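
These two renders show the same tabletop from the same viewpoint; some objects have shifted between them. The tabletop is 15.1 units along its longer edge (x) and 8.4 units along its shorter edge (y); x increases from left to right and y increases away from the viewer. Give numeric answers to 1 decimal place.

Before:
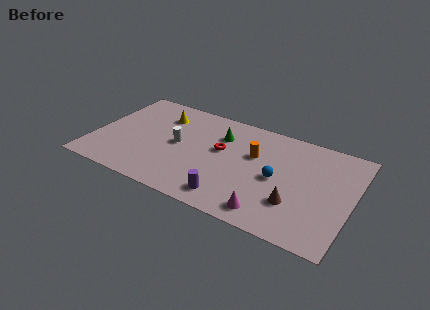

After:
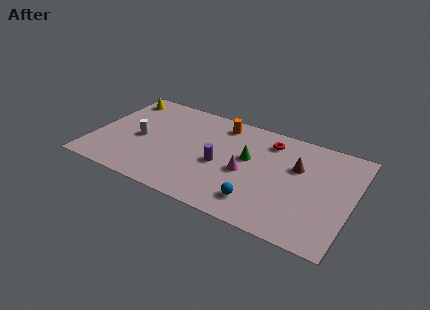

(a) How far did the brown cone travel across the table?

2.9

The brown cone moved from about (12.0, 2.5) to (11.8, 5.4), a distance of √(0.2² + 2.9²) ≈ 2.9.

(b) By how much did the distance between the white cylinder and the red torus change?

+5.3

They were about 2.6 units apart before and 7.9 after — 5.3 units further apart.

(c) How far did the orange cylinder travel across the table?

2.8

The orange cylinder moved from about (9.3, 5.3) to (7.1, 7.1), a distance of √(2.2² + 1.8²) ≈ 2.8.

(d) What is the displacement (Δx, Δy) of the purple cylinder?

(-0.9, 2.4)

The purple cylinder was at about (8.4, 1.3) and moved to about (7.5, 3.7).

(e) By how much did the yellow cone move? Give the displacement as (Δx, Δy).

(-2.6, 0.7)

The yellow cone started near (3.6, 6.4) and ended near (1.0, 7.1).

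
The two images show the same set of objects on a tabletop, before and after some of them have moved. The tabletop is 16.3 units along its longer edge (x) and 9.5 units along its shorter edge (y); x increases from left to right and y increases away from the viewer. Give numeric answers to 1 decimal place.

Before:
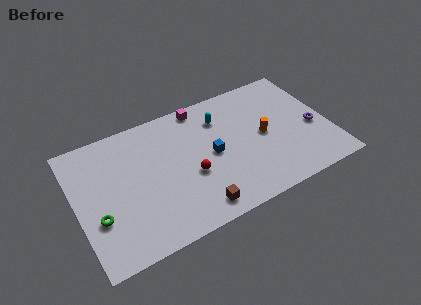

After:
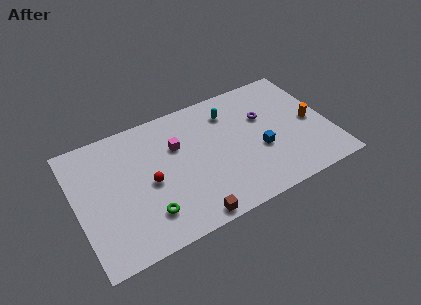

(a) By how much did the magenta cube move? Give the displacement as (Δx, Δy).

(-1.9, -2.3)

From the two frames, the magenta cube sits at roughly (8.5, 8.6) before and (6.6, 6.3) after.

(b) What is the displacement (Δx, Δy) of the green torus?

(3.0, -1.1)

The green torus was at about (1.2, 3.3) and moved to about (4.2, 2.2).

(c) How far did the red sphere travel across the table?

2.7

The red sphere moved from about (7.2, 3.8) to (4.6, 4.4), a distance of √(2.6² + 0.6²) ≈ 2.7.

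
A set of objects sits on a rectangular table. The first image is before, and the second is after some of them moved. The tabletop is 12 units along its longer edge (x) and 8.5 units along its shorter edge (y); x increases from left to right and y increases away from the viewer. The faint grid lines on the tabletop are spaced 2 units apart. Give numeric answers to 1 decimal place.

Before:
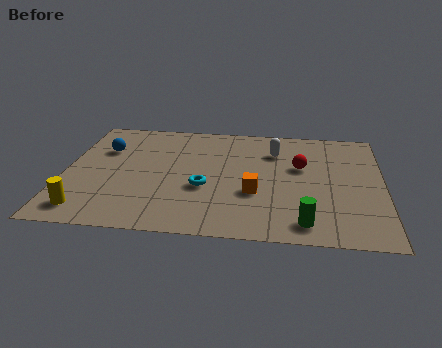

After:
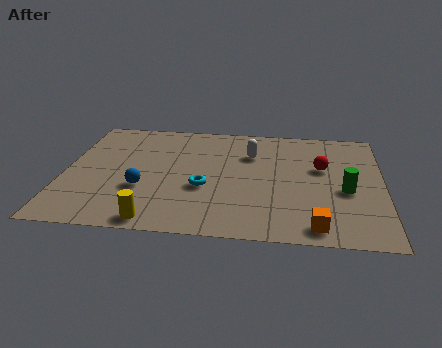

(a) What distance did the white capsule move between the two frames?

0.9

From (7.9, 6.3) to (7.0, 6.0), the white capsule covered √(0.9² + 0.3²) ≈ 0.9 units.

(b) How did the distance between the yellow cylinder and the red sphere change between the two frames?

-1.3

Before: roughly 8.8 units apart; after: 7.5. That's 1.3 units closer together.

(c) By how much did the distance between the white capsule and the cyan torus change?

-0.8

The distance was about 4.0 in the first image and 3.2 in the second, so they moved 0.8 units closer together.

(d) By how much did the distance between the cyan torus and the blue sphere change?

-2.3

Before: roughly 4.6 units apart; after: 2.3. That's 2.3 units closer together.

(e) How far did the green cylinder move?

2.8

The green cylinder moved from about (9.1, 1.2) to (10.6, 3.6), a distance of √(1.5² + 2.4²) ≈ 2.8.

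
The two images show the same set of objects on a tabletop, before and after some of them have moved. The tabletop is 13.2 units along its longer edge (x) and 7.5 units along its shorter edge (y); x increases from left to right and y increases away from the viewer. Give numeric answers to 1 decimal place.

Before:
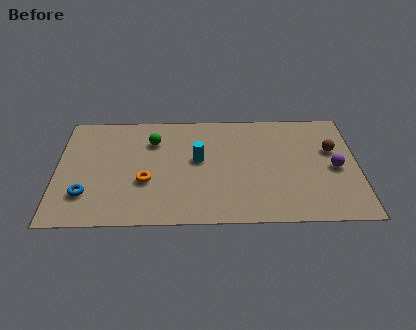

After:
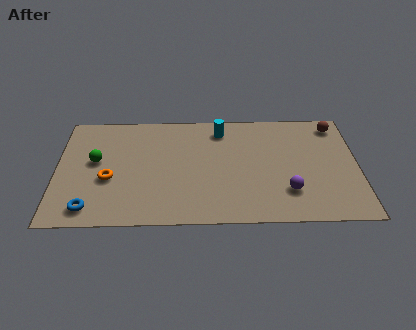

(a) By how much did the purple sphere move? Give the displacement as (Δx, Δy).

(-2.1, -1.5)

From the two frames, the purple sphere sits at roughly (12.2, 3.5) before and (10.1, 2.0) after.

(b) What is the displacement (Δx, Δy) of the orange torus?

(-1.6, 0.2)

From the two frames, the orange torus sits at roughly (3.9, 2.8) before and (2.3, 3.0) after.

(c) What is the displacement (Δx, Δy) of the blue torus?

(0.2, -0.9)

From the two frames, the blue torus sits at roughly (1.3, 2.0) before and (1.5, 1.1) after.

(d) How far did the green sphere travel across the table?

2.8

The green sphere was near (4.2, 5.5) before and (1.7, 4.2) after, so it travelled √(2.5² + 1.3²) ≈ 2.8 units.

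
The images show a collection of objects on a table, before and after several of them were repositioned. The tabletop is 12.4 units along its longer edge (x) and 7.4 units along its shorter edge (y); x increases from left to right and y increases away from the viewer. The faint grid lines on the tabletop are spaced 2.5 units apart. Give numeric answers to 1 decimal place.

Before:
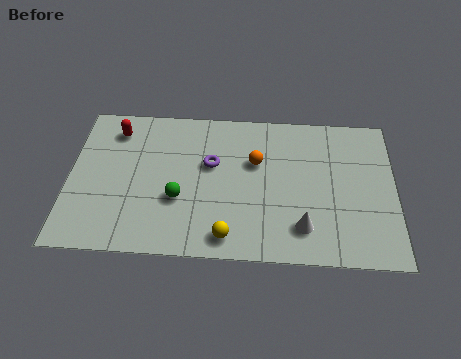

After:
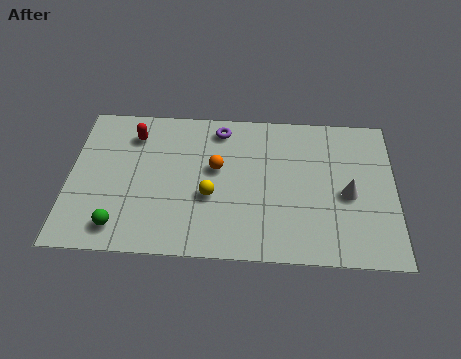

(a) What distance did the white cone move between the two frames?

2.4

The white cone was near (8.9, 1.6) before and (10.6, 3.3) after, so it travelled √(1.7² + 1.7²) ≈ 2.4 units.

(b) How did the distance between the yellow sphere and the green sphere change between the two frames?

+1.3

They were about 2.5 units apart before and 3.8 after — 1.3 units further apart.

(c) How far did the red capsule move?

0.7

The red capsule was near (1.7, 6.0) before and (2.4, 5.8) after, so it travelled √(0.7² + 0.2²) ≈ 0.7 units.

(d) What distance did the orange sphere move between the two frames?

1.6

The orange sphere was near (7.1, 4.7) before and (5.6, 4.3) after, so it travelled √(1.5² + 0.4²) ≈ 1.6 units.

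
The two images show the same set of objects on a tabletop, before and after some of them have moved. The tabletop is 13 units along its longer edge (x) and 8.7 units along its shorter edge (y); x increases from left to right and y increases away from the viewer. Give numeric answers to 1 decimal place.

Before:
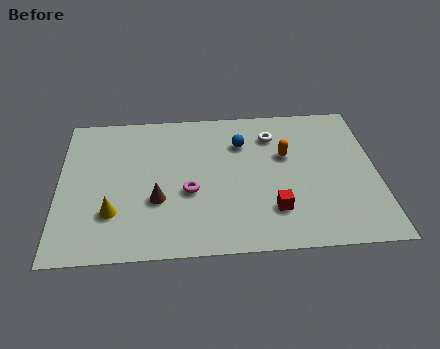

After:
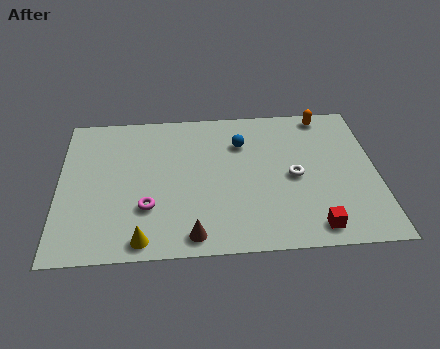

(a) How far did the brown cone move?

2.5

The brown cone was near (4.0, 3.1) before and (5.4, 1.0) after, so it travelled √(1.4² + 2.1²) ≈ 2.5 units.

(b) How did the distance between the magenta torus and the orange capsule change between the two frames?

+4.6

The distance was about 4.4 in the first image and 9.0 in the second, so they moved 4.6 units further apart.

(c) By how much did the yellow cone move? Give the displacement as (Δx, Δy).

(1.2, -1.6)

The yellow cone started near (2.2, 2.5) and ended near (3.4, 0.9).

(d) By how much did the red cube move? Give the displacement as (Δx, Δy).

(1.6, -1.1)

The red cube was at about (8.7, 2.2) and moved to about (10.3, 1.1).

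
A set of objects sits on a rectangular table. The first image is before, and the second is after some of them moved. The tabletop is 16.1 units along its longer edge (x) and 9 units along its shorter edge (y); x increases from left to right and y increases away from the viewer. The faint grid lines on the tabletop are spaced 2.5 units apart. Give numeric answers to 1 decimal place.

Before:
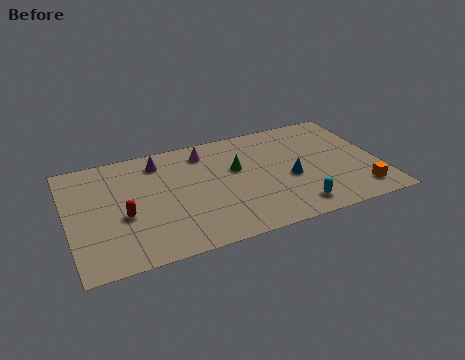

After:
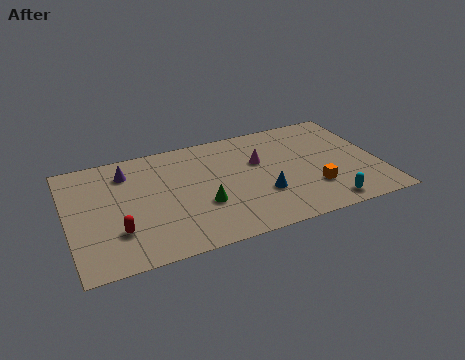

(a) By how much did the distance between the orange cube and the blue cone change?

-1.4

Before: roughly 4.0 units apart; after: 2.6. That's 1.4 units closer together.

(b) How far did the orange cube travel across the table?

2.5

The orange cube moved from about (14.8, 1.6) to (12.5, 2.6), a distance of √(2.3² + 1.0²) ≈ 2.5.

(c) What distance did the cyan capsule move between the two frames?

1.6

The cyan capsule was near (11.4, 1.4) before and (13.0, 1.1) after, so it travelled √(1.6² + 0.3²) ≈ 1.6 units.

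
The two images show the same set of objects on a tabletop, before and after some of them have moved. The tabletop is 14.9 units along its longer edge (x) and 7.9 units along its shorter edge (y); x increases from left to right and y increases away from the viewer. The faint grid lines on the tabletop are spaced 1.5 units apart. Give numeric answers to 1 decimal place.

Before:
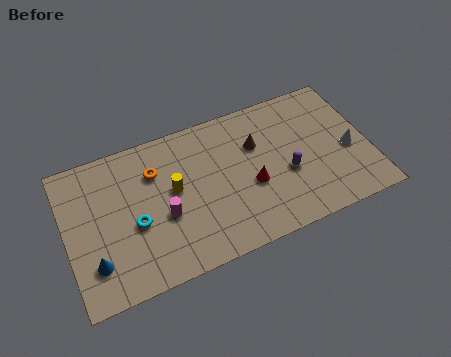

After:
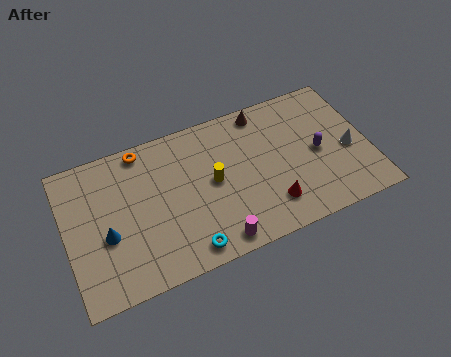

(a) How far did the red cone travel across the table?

1.6

The red cone was near (9.0, 3.2) before and (9.8, 1.8) after, so it travelled √(0.8² + 1.4²) ≈ 1.6 units.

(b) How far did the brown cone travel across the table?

1.8

The brown cone was near (9.5, 5.3) before and (10.0, 7.0) after, so it travelled √(0.5² + 1.7²) ≈ 1.8 units.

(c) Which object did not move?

the white cone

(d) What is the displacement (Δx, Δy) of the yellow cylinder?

(1.9, -0.3)

The yellow cylinder was at about (5.3, 4.4) and moved to about (7.2, 4.1).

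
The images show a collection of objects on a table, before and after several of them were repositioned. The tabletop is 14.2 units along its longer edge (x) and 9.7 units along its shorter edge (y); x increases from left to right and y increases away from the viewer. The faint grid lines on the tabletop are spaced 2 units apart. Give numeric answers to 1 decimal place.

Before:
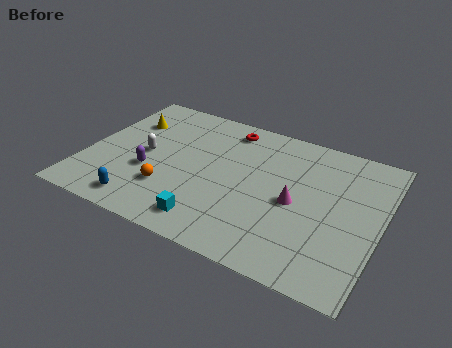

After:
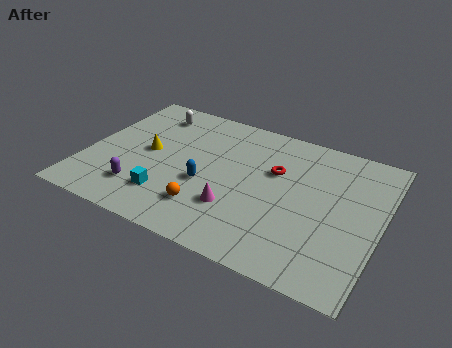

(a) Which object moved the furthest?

the blue capsule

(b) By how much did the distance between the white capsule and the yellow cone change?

+0.6

They were about 2.4 units apart before and 3.0 after — 0.6 units further apart.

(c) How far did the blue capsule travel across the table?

3.7

From (3.2, 1.3) to (5.9, 3.9), the blue capsule covered √(2.7² + 2.6²) ≈ 3.7 units.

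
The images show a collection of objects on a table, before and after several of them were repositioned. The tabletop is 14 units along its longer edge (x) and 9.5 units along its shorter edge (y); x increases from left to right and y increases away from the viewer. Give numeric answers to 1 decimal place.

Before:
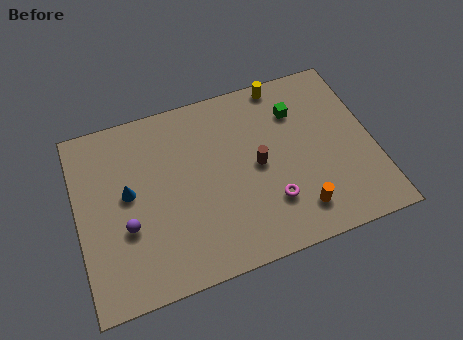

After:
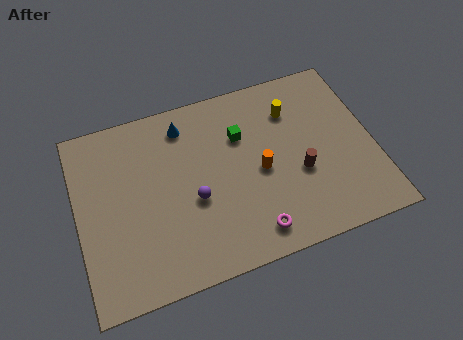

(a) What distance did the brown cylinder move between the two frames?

2.1

From (8.5, 4.7) to (10.4, 3.7), the brown cylinder covered √(1.9² + 1.0²) ≈ 2.1 units.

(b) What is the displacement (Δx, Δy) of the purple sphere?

(3.2, 0.4)

The purple sphere was at about (2.2, 3.5) and moved to about (5.4, 3.9).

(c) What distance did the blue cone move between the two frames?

4.0

The blue cone was near (2.4, 5.2) before and (5.3, 7.9) after, so it travelled √(2.9² + 2.7²) ≈ 4.0 units.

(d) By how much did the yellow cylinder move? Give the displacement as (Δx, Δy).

(0.3, -1.6)

The yellow cylinder was at about (10.1, 8.7) and moved to about (10.4, 7.1).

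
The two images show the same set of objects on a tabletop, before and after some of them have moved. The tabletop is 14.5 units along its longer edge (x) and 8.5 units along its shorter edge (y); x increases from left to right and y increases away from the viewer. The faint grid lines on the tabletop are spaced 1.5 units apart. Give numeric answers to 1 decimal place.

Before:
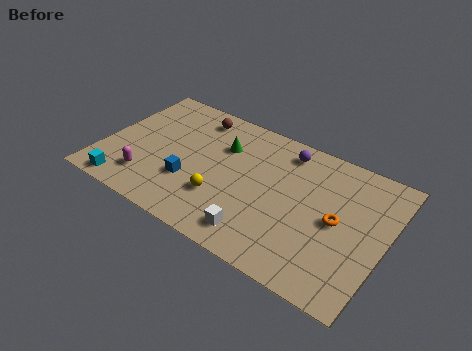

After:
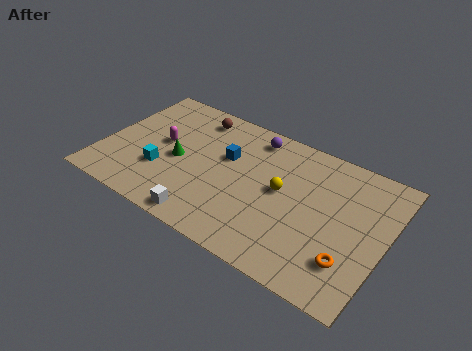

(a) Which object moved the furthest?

the yellow sphere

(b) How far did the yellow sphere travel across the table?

3.4

From (6.4, 2.6) to (9.2, 4.6), the yellow sphere covered √(2.8² + 2.0²) ≈ 3.4 units.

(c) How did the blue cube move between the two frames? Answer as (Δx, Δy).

(1.5, 2.5)

From the two frames, the blue cube sits at roughly (4.7, 2.8) before and (6.2, 5.3) after.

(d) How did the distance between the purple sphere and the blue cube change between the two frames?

-3.9

They were about 6.2 units apart before and 2.3 after — 3.9 units closer together.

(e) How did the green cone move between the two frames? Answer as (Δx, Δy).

(-2.0, -2.0)

From the two frames, the green cone sits at roughly (5.9, 5.9) before and (3.9, 3.9) after.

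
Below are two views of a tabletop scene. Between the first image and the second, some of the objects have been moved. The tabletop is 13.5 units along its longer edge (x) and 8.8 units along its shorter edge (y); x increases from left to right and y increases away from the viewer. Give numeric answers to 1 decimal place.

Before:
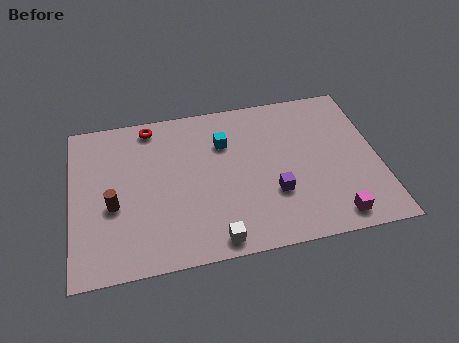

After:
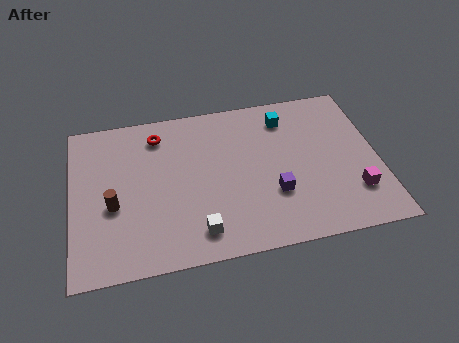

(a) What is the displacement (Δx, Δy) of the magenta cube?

(1.0, 1.2)

The magenta cube started near (11.3, 1.1) and ended near (12.3, 2.3).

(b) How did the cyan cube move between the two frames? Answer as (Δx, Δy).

(2.8, 0.9)

The cyan cube started near (6.8, 6.2) and ended near (9.6, 7.1).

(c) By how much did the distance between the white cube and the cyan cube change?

+1.7

They were about 5.3 units apart before and 7.0 after — 1.7 units further apart.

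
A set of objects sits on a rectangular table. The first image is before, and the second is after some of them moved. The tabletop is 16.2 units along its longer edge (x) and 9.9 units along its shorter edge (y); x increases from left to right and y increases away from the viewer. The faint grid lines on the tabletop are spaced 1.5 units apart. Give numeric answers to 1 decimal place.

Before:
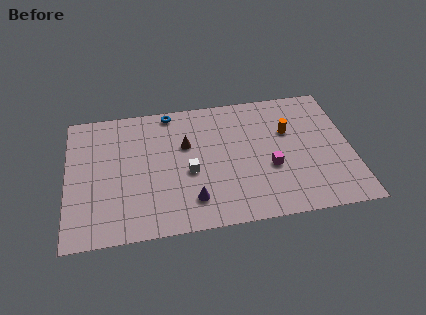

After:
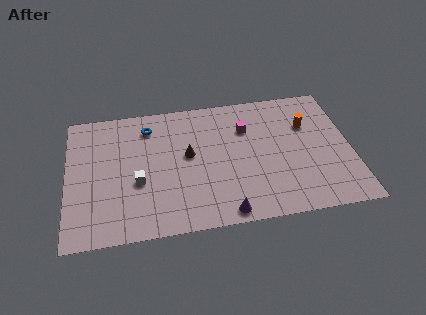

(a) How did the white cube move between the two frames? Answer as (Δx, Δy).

(-2.9, -0.3)

The white cube started near (6.9, 4.2) and ended near (4.0, 3.9).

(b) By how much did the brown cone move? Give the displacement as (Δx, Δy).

(0.1, -0.8)

The brown cone started near (6.8, 6.3) and ended near (6.9, 5.5).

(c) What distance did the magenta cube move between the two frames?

3.4

The magenta cube moved from about (11.5, 3.8) to (10.3, 7.0), a distance of √(1.2² + 3.2²) ≈ 3.4.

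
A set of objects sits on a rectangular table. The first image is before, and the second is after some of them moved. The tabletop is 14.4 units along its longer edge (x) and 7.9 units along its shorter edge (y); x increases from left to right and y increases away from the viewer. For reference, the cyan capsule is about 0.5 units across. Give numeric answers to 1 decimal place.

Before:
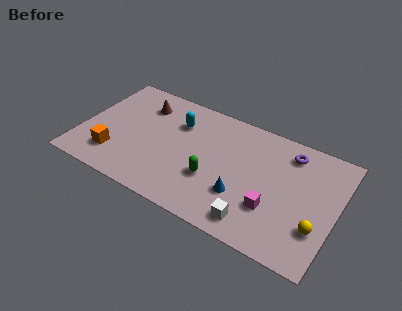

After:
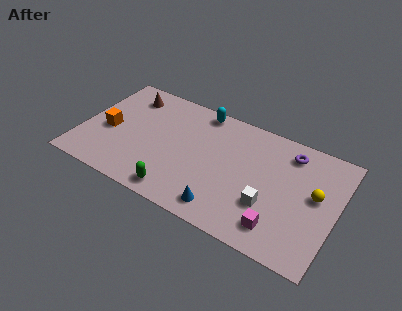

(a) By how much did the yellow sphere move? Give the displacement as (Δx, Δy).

(-0.3, 2.0)

The yellow sphere was at about (13.5, 2.4) and moved to about (13.2, 4.4).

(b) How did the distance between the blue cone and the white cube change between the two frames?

+1.1

They were about 1.6 units apart before and 2.7 after — 1.1 units further apart.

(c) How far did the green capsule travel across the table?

2.5

From (7.6, 2.8) to (5.9, 1.0), the green capsule covered √(1.7² + 1.8²) ≈ 2.5 units.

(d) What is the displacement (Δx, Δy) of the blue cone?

(-0.8, -1.3)

The blue cone was at about (9.3, 2.5) and moved to about (8.5, 1.2).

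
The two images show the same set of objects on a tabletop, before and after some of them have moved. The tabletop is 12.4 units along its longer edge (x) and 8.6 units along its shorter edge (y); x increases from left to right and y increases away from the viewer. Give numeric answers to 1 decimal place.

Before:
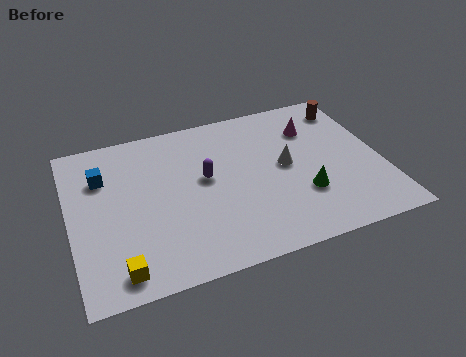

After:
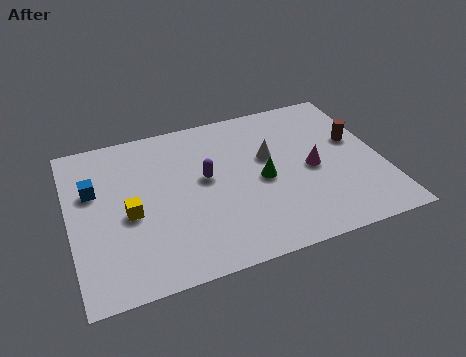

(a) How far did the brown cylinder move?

2.0

The brown cylinder was near (11.5, 7.1) before and (11.5, 5.1) after, so it travelled √(0.0² + 2.0²) ≈ 2.0 units.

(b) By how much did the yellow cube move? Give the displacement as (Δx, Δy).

(0.6, 2.7)

From the two frames, the yellow cube sits at roughly (1.7, 1.1) before and (2.3, 3.8) after.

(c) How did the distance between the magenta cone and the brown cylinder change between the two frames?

+0.4

The distance was about 1.8 in the first image and 2.2 in the second, so they moved 0.4 units further apart.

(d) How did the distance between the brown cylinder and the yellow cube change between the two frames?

-2.2

Before: roughly 11.5 units apart; after: 9.3. That's 2.2 units closer together.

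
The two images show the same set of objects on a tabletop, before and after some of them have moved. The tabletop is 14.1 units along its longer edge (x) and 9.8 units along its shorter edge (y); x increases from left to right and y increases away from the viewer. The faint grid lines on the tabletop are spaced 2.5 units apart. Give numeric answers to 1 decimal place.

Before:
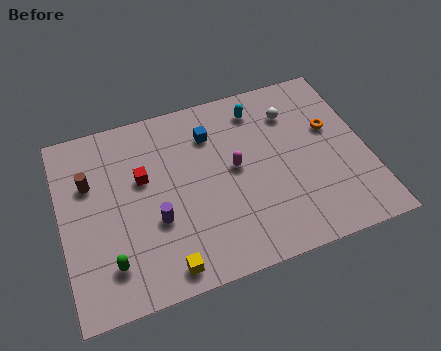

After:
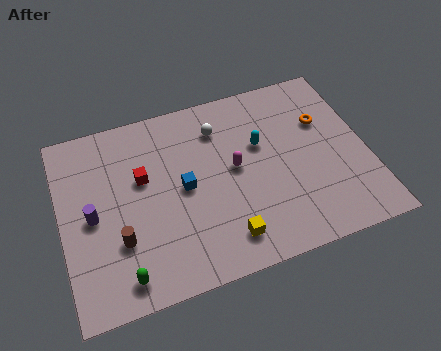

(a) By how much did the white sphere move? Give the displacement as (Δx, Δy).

(-3.4, 0.2)

The white sphere was at about (10.9, 7.4) and moved to about (7.5, 7.6).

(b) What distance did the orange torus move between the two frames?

0.6

The orange torus moved from about (12.6, 6.0) to (12.3, 6.5), a distance of √(0.3² + 0.5²) ≈ 0.6.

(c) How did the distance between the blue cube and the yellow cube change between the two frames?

-3.3

Before: roughly 6.9 units apart; after: 3.6. That's 3.3 units closer together.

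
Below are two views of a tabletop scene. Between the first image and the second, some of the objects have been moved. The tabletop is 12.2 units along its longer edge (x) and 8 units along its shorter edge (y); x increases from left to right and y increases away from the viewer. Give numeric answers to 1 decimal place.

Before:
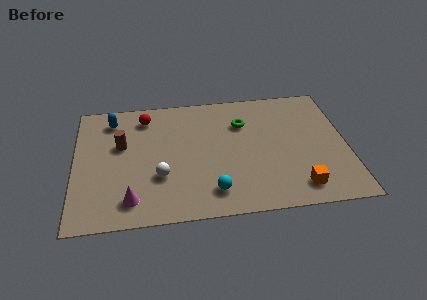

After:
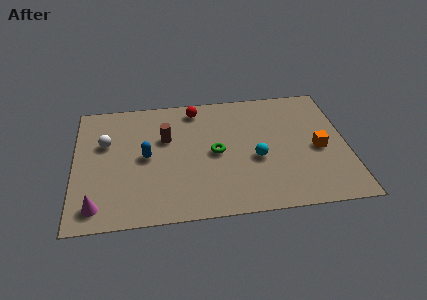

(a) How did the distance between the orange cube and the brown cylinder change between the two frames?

-1.6

They were about 8.6 units apart before and 7.0 after — 1.6 units closer together.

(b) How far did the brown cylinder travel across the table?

2.0

The brown cylinder was near (2.1, 4.9) before and (4.1, 5.1) after, so it travelled √(2.0² + 0.2²) ≈ 2.0 units.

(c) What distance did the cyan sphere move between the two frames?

2.7

From (6.1, 1.5) to (8.1, 3.3), the cyan sphere covered √(2.0² + 1.8²) ≈ 2.7 units.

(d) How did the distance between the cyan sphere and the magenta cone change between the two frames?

+3.8

Before: roughly 3.6 units apart; after: 7.4. That's 3.8 units further apart.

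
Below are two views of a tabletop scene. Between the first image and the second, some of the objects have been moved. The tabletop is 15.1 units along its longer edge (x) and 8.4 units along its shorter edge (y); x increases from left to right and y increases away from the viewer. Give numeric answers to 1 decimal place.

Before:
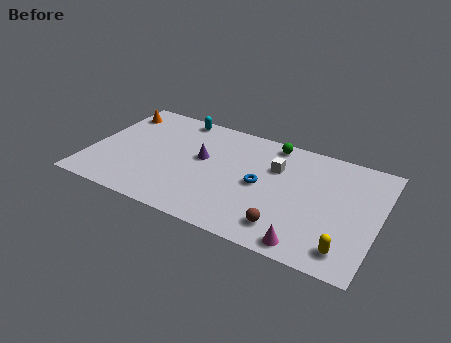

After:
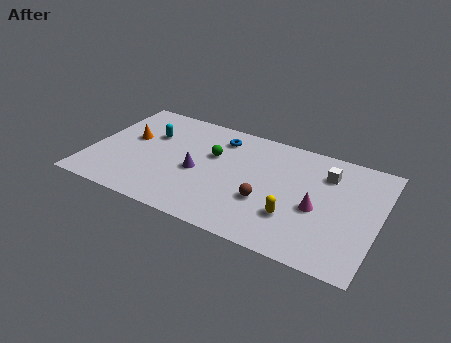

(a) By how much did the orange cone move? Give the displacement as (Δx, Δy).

(1.0, -1.9)

From the two frames, the orange cone sits at roughly (0.9, 6.8) before and (1.9, 4.9) after.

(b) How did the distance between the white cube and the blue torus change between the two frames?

+4.0

They were about 1.7 units apart before and 5.7 after — 4.0 units further apart.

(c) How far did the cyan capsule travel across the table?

2.3

The cyan capsule was near (4.1, 7.6) before and (2.9, 5.6) after, so it travelled √(1.2² + 2.0²) ≈ 2.3 units.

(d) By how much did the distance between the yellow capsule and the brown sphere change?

-1.5

The distance was about 3.1 in the first image and 1.6 in the second, so they moved 1.5 units closer together.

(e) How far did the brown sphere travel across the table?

1.8

The brown sphere was near (10.6, 1.6) before and (9.4, 3.0) after, so it travelled √(1.2² + 1.4²) ≈ 1.8 units.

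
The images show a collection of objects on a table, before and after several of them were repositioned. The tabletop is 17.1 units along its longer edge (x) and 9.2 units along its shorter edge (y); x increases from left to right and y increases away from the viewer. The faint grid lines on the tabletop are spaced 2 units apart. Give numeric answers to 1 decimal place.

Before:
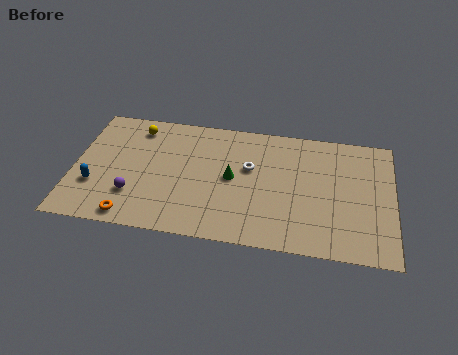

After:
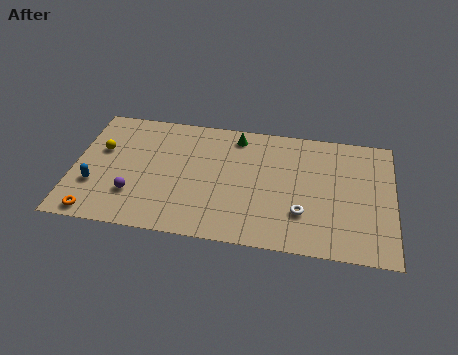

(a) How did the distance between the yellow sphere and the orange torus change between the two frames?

-1.9

The distance was about 6.7 in the first image and 4.8 in the second, so they moved 1.9 units closer together.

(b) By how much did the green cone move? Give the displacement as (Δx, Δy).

(0.1, 3.2)

From the two frames, the green cone sits at roughly (8.5, 4.7) before and (8.6, 7.9) after.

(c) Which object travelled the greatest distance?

the white torus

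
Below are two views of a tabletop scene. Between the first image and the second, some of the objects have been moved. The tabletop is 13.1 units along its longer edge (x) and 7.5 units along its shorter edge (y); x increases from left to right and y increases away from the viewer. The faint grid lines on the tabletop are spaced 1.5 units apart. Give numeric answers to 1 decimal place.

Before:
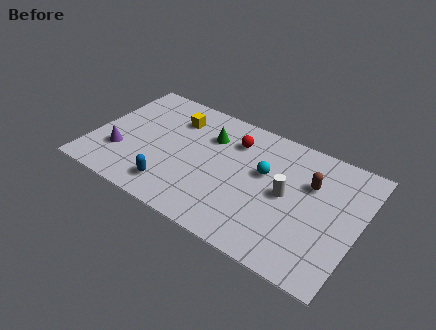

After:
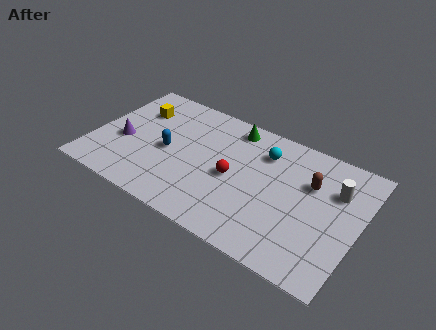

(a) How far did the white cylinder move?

2.6

The white cylinder moved from about (9.6, 3.8) to (11.8, 5.2), a distance of √(2.2² + 1.4²) ≈ 2.6.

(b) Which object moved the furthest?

the white cylinder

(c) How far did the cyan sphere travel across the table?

1.2

From (8.4, 4.5) to (8.2, 5.7), the cyan sphere covered √(0.2² + 1.2²) ≈ 1.2 units.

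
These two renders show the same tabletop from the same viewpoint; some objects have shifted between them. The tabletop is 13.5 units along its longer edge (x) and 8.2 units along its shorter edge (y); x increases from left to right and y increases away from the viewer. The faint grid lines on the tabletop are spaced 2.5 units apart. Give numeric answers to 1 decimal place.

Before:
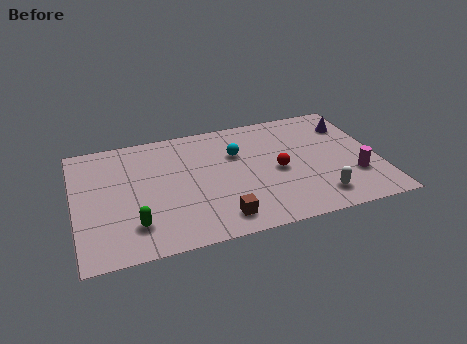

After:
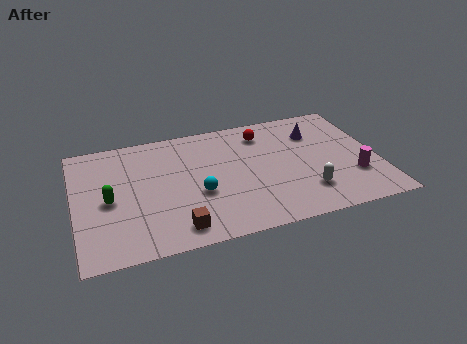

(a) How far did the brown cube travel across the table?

1.9

From (6.2, 1.3) to (4.3, 1.2), the brown cube covered √(1.9² + 0.1²) ≈ 1.9 units.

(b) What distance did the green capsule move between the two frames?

2.1

From (2.5, 1.9) to (1.5, 3.8), the green capsule covered √(1.0² + 1.9²) ≈ 2.1 units.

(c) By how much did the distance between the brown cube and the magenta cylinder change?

+1.9

Before: roughly 6.2 units apart; after: 8.1. That's 1.9 units further apart.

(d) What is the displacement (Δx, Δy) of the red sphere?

(-0.4, 2.8)

From the two frames, the red sphere sits at roughly (9.0, 3.8) before and (8.6, 6.6) after.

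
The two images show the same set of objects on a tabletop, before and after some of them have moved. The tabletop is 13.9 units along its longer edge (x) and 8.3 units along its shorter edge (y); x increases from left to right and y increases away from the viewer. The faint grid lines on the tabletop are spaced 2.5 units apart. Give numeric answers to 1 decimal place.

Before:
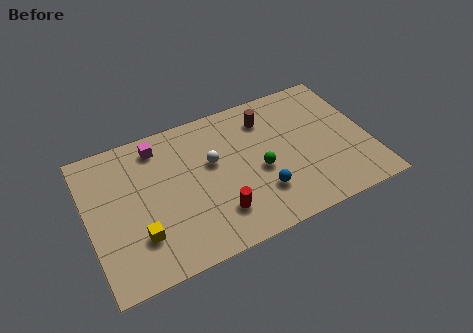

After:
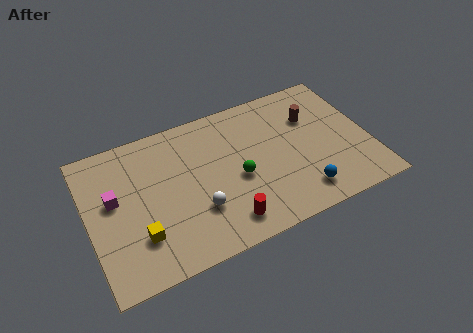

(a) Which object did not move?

the yellow cube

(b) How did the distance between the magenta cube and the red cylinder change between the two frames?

+0.6

They were about 5.5 units apart before and 6.1 after — 0.6 units further apart.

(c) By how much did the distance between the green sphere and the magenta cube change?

+0.3

They were about 5.8 units apart before and 6.1 after — 0.3 units further apart.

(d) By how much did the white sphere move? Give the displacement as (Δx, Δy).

(-1.0, -2.4)

From the two frames, the white sphere sits at roughly (6.2, 5.0) before and (5.2, 2.6) after.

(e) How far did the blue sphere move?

2.1

The blue sphere was near (8.3, 2.3) before and (10.2, 1.5) after, so it travelled √(1.9² + 0.8²) ≈ 2.1 units.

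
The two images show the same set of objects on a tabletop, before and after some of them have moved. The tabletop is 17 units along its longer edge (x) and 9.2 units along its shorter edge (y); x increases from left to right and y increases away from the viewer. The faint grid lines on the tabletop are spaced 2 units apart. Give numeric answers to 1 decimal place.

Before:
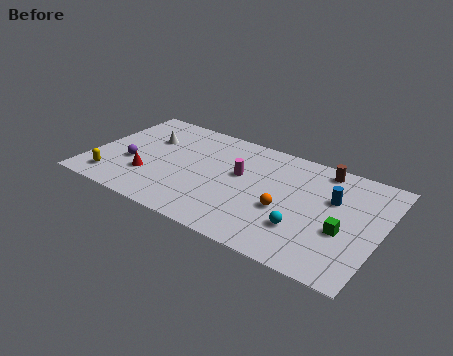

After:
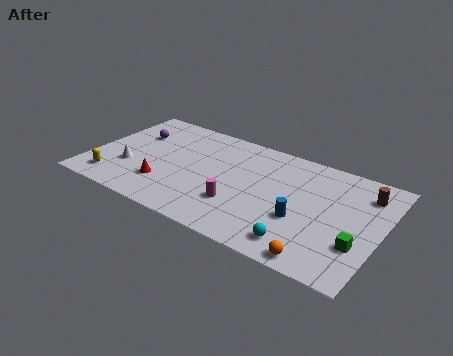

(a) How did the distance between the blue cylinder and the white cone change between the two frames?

-0.9

The distance was about 11.1 in the first image and 10.2 in the second, so they moved 0.9 units closer together.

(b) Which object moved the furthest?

the orange sphere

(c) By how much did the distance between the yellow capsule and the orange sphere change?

+2.2

Before: roughly 10.2 units apart; after: 12.4. That's 2.2 units further apart.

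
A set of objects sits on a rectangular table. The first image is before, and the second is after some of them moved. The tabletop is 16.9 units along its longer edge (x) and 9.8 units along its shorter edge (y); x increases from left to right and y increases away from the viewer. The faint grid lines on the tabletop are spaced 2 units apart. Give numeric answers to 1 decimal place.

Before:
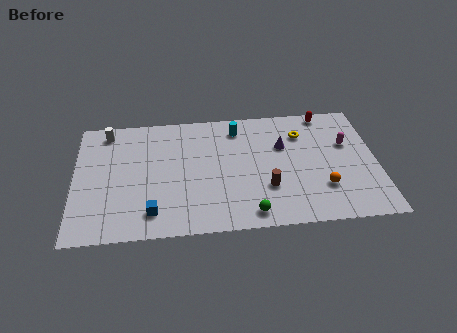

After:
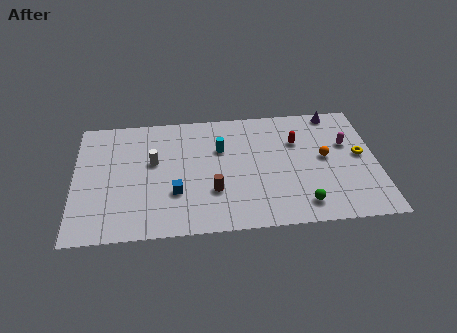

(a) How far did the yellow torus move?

3.8

The yellow torus moved from about (12.8, 7.3) to (16.0, 5.2), a distance of √(3.2² + 2.1²) ≈ 3.8.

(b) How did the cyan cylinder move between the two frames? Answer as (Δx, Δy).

(-1.0, -1.6)

The cyan cylinder was at about (9.2, 8.1) and moved to about (8.2, 6.5).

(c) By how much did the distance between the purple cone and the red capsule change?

-0.4

The distance was about 3.5 in the first image and 3.1 in the second, so they moved 0.4 units closer together.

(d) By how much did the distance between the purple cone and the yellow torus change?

+2.5

Before: roughly 1.4 units apart; after: 3.9. That's 2.5 units further apart.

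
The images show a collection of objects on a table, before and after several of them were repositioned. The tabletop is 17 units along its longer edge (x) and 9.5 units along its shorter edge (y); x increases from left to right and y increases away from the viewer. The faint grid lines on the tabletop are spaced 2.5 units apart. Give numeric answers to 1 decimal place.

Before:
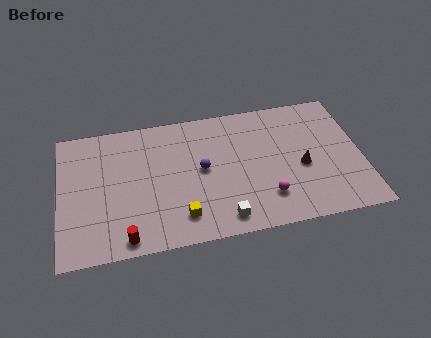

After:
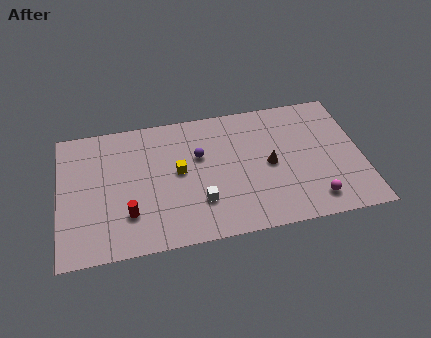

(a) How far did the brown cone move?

1.9

From (13.6, 4.1) to (11.8, 4.6), the brown cone covered √(1.8² + 0.5²) ≈ 1.9 units.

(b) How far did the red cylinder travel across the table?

1.6

From (3.6, 1.0) to (3.8, 2.6), the red cylinder covered √(0.2² + 1.6²) ≈ 1.6 units.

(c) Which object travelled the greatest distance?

the yellow cube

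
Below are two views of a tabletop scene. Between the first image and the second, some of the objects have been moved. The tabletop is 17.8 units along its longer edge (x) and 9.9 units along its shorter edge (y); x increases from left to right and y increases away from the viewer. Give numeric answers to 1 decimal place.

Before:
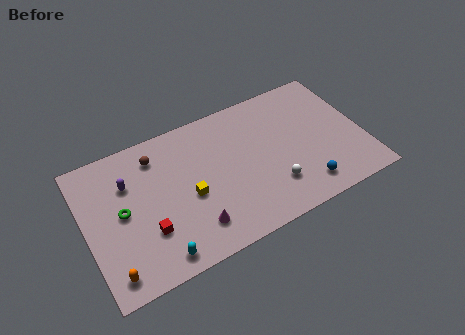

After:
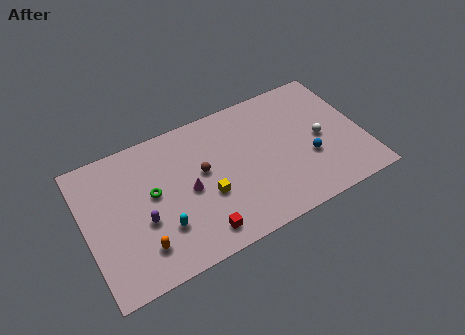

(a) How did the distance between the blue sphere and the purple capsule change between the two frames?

-1.2

They were about 11.9 units apart before and 10.7 after — 1.2 units closer together.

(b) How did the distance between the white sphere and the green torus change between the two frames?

+1.1

They were about 9.7 units apart before and 10.8 after — 1.1 units further apart.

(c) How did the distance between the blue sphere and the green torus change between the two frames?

-1.7

Before: roughly 11.8 units apart; after: 10.1. That's 1.7 units closer together.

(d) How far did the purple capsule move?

3.1

The purple capsule moved from about (2.9, 6.9) to (3.5, 3.9), a distance of √(0.6² + 3.0²) ≈ 3.1.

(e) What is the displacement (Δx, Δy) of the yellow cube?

(1.1, -0.5)

From the two frames, the yellow cube sits at roughly (6.5, 4.3) before and (7.6, 3.8) after.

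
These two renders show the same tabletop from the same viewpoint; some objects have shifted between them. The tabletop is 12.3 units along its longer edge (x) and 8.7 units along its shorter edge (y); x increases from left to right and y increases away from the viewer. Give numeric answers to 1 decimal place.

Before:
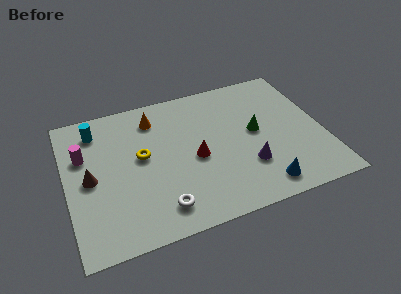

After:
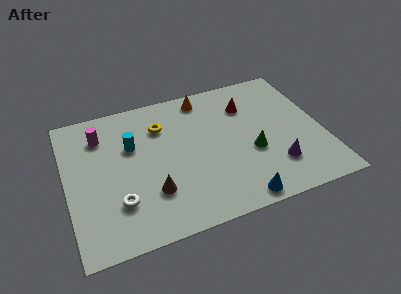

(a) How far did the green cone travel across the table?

1.2

The green cone was near (9.1, 4.6) before and (8.8, 3.4) after, so it travelled √(0.3² + 1.2²) ≈ 1.2 units.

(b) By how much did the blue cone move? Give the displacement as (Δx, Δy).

(-1.2, -0.4)

The blue cone started near (9.0, 1.2) and ended near (7.8, 0.8).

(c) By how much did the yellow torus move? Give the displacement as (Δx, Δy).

(1.1, 1.6)

From the two frames, the yellow torus sits at roughly (3.6, 4.8) before and (4.7, 6.4) after.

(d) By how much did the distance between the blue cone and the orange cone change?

-0.5

Before: roughly 7.4 units apart; after: 6.9. That's 0.5 units closer together.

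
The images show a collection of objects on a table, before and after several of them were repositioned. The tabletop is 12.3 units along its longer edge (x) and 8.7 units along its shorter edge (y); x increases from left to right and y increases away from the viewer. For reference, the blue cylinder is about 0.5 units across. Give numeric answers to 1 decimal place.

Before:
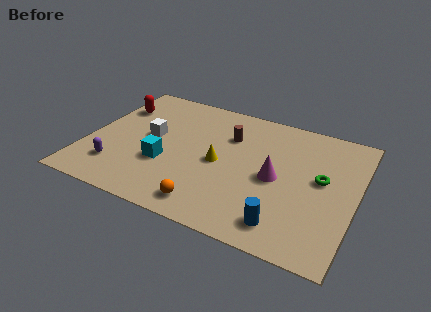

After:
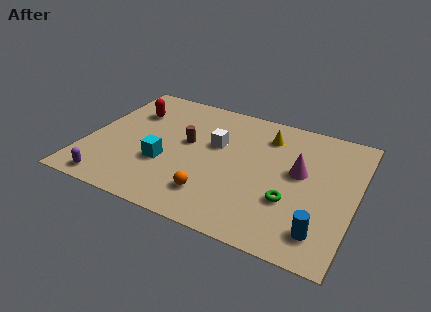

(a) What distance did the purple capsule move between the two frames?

1.1

From (1.6, 2.0) to (1.5, 0.9), the purple capsule covered √(0.1² + 1.1²) ≈ 1.1 units.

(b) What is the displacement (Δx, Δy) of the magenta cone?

(1.0, 0.8)

From the two frames, the magenta cone sits at roughly (8.7, 4.1) before and (9.7, 4.9) after.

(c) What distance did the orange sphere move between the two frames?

0.7

The orange sphere moved from about (6.0, 1.2) to (6.1, 1.9), a distance of √(0.1² + 0.7²) ≈ 0.7.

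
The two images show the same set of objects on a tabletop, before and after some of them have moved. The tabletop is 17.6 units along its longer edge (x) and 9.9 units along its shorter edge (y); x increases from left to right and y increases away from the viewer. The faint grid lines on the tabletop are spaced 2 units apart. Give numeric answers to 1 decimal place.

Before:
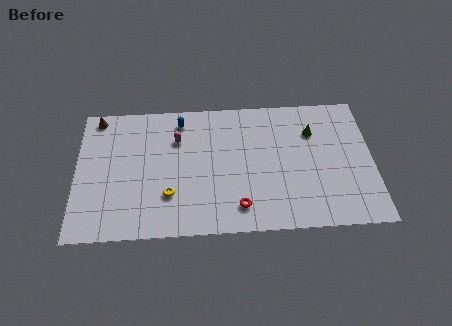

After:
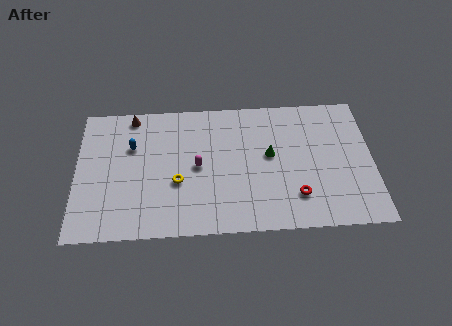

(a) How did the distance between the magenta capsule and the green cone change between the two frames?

-3.8

They were about 8.1 units apart before and 4.3 after — 3.8 units closer together.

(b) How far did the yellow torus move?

1.0

From (5.5, 2.9) to (6.0, 3.8), the yellow torus covered √(0.5² + 0.9²) ≈ 1.0 units.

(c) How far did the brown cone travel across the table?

2.1

From (1.2, 8.9) to (3.3, 8.9), the brown cone covered √(2.1² + 0.0²) ≈ 2.1 units.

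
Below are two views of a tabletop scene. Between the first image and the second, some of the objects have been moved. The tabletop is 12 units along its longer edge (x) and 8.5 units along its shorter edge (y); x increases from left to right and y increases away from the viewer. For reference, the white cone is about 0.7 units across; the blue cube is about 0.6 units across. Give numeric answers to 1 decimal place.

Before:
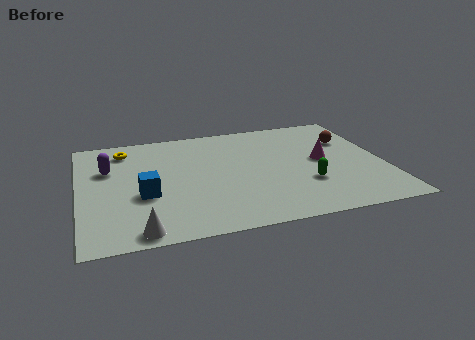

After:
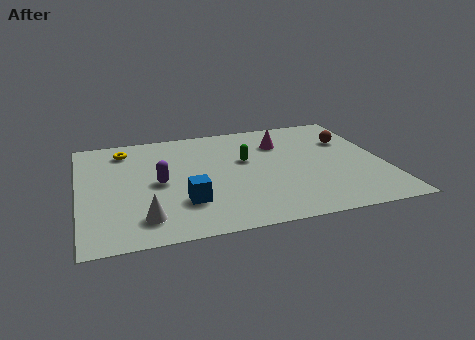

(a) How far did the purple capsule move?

2.4

The purple capsule was near (1.2, 5.6) before and (3.1, 4.1) after, so it travelled √(1.9² + 1.5²) ≈ 2.4 units.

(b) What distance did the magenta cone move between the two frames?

2.3

From (9.6, 4.4) to (8.1, 6.2), the magenta cone covered √(1.5² + 1.8²) ≈ 2.3 units.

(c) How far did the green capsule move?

3.3

The green capsule moved from about (8.8, 2.7) to (6.6, 5.1), a distance of √(2.2² + 2.4²) ≈ 3.3.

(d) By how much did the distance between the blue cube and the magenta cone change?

-1.6

The distance was about 7.2 in the first image and 5.6 in the second, so they moved 1.6 units closer together.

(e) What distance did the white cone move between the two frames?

0.8

The white cone moved from about (2.2, 0.8) to (2.4, 1.6), a distance of √(0.2² + 0.8²) ≈ 0.8.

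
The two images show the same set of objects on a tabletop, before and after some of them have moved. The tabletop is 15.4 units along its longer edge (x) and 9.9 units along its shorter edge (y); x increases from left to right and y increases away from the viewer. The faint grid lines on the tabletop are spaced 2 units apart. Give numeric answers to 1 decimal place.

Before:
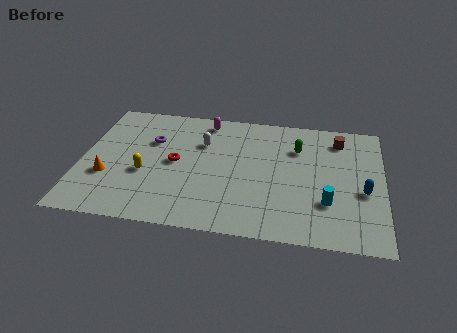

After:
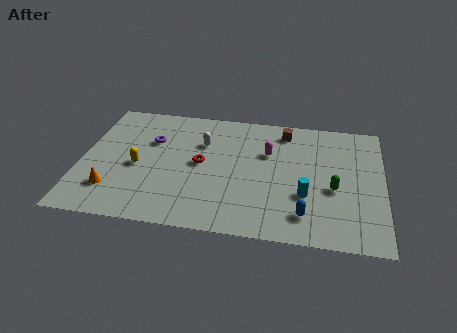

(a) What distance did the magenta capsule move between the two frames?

4.0

The magenta capsule was near (6.2, 8.7) before and (9.5, 6.5) after, so it travelled √(3.3² + 2.2²) ≈ 4.0 units.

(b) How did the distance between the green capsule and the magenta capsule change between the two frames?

-0.9

Before: roughly 5.1 units apart; after: 4.2. That's 0.9 units closer together.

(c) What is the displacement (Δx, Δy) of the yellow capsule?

(-0.4, 0.5)

From the two frames, the yellow capsule sits at roughly (3.3, 3.9) before and (2.9, 4.4) after.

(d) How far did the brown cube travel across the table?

2.8

From (13.1, 8.1) to (10.3, 8.4), the brown cube covered √(2.8² + 0.3²) ≈ 2.8 units.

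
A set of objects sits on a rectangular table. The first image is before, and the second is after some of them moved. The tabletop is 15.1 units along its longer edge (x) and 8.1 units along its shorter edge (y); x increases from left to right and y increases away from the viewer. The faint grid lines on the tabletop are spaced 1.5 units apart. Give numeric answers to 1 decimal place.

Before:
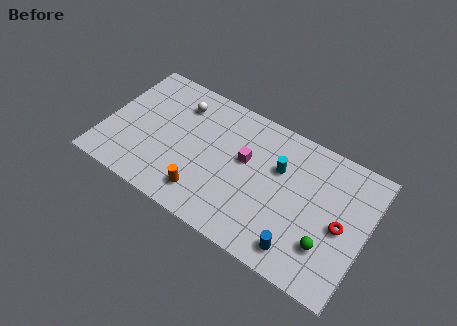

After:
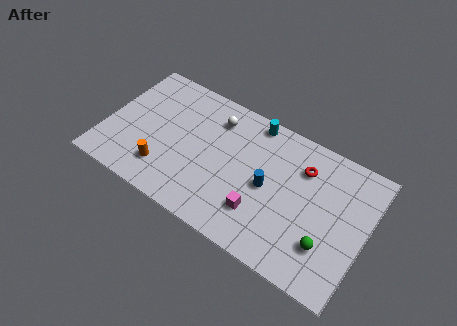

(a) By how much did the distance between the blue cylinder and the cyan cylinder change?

-0.7

Before: roughly 4.4 units apart; after: 3.7. That's 0.7 units closer together.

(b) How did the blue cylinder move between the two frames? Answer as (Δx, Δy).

(-2.2, 2.6)

From the two frames, the blue cylinder sits at roughly (11.7, 1.3) before and (9.5, 3.9) after.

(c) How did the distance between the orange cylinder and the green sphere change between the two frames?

+2.4

The distance was about 7.0 in the first image and 9.4 in the second, so they moved 2.4 units further apart.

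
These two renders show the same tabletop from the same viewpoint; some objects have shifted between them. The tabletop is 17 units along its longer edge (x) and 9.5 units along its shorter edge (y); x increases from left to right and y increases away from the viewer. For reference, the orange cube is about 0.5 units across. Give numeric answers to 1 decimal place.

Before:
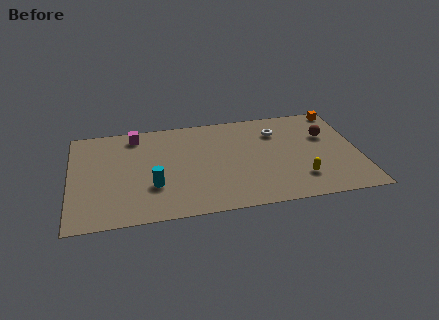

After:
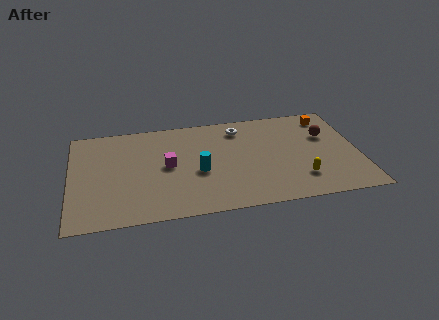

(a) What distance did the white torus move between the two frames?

2.3

From (12.3, 7.1) to (10.1, 7.8), the white torus covered √(2.2² + 0.7²) ≈ 2.3 units.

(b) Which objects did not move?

the yellow capsule and the brown sphere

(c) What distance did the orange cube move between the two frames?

1.0

The orange cube moved from about (16.2, 8.6) to (15.4, 8.0), a distance of √(0.8² + 0.6²) ≈ 1.0.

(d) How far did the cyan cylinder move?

2.8

The cyan cylinder was near (4.8, 3.1) before and (7.5, 4.0) after, so it travelled √(2.7² + 0.9²) ≈ 2.8 units.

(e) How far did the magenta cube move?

3.8

From (3.9, 8.2) to (5.7, 4.9), the magenta cube covered √(1.8² + 3.3²) ≈ 3.8 units.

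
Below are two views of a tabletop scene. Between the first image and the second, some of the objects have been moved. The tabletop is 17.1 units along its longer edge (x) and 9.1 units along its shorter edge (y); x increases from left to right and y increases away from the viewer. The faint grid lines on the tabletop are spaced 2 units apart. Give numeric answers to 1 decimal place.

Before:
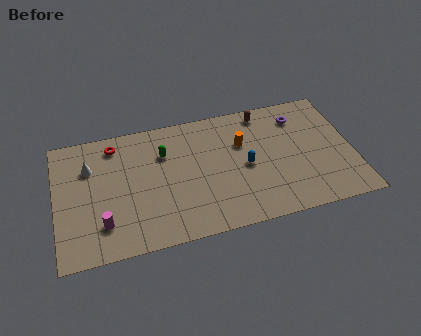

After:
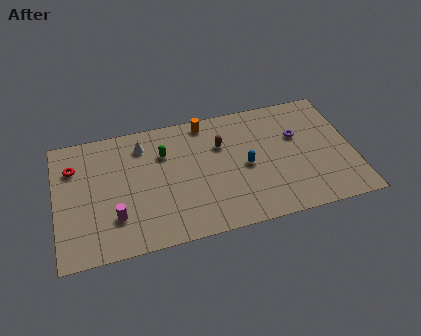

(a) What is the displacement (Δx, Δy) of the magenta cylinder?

(0.7, 0.3)

From the two frames, the magenta cylinder sits at roughly (2.6, 2.2) before and (3.3, 2.5) after.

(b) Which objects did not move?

the blue capsule and the green capsule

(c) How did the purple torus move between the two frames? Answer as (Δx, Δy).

(-0.2, -1.4)

The purple torus started near (14.2, 7.2) and ended near (14.0, 5.8).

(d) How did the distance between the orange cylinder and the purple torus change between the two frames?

+2.1

They were about 3.6 units apart before and 5.7 after — 2.1 units further apart.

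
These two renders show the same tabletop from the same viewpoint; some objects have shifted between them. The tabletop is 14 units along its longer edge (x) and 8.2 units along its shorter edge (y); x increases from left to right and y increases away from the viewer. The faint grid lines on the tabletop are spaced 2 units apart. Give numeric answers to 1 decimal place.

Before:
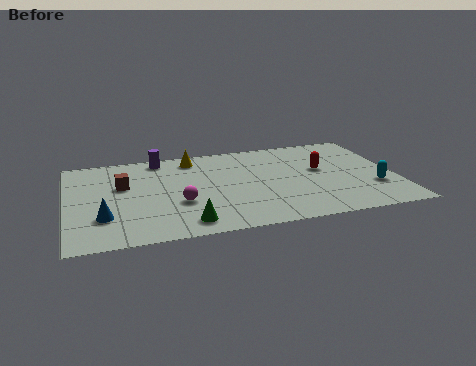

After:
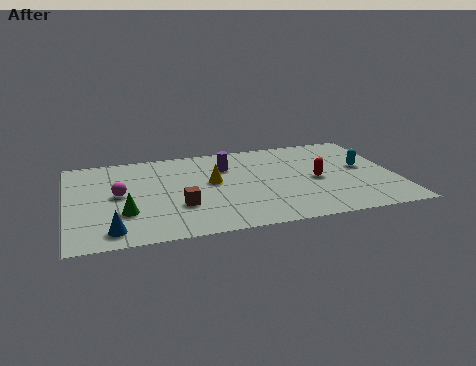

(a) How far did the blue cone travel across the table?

1.2

The blue cone moved from about (1.5, 2.4) to (1.8, 1.2), a distance of √(0.3² + 1.2²) ≈ 1.2.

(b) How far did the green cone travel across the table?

2.9

From (4.9, 1.2) to (2.4, 2.6), the green cone covered √(2.5² + 1.4²) ≈ 2.9 units.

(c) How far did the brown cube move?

3.3

The brown cube was near (2.4, 5.1) before and (4.7, 2.7) after, so it travelled √(2.3² + 2.4²) ≈ 3.3 units.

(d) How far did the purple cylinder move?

3.1

The purple cylinder was near (4.1, 7.3) before and (6.9, 5.9) after, so it travelled √(2.8² + 1.4²) ≈ 3.1 units.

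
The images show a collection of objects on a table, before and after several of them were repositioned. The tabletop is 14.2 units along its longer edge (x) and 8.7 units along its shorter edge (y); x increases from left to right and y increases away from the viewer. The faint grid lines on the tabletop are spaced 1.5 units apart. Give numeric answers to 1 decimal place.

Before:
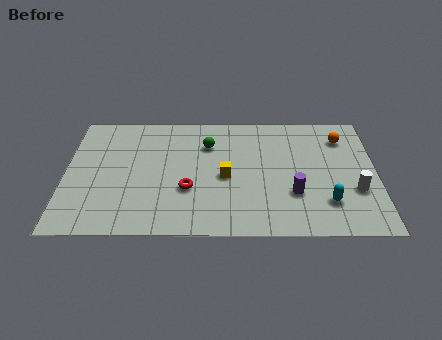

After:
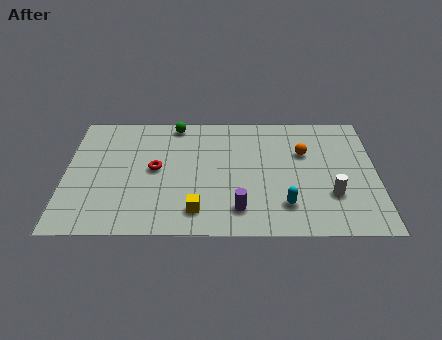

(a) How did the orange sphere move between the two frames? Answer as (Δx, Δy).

(-1.8, -1.1)

From the two frames, the orange sphere sits at roughly (12.7, 6.8) before and (10.9, 5.7) after.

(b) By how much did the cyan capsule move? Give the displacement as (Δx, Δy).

(-1.9, -0.2)

The cyan capsule started near (11.9, 2.2) and ended near (10.0, 2.0).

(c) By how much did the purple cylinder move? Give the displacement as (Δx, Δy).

(-2.5, -1.1)

The purple cylinder was at about (10.4, 2.8) and moved to about (7.9, 1.7).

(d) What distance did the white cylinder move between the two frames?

1.1

The white cylinder was near (13.2, 3.0) before and (12.1, 2.7) after, so it travelled √(1.1² + 0.3²) ≈ 1.1 units.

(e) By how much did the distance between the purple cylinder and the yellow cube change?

-1.4

Before: roughly 3.3 units apart; after: 1.9. That's 1.4 units closer together.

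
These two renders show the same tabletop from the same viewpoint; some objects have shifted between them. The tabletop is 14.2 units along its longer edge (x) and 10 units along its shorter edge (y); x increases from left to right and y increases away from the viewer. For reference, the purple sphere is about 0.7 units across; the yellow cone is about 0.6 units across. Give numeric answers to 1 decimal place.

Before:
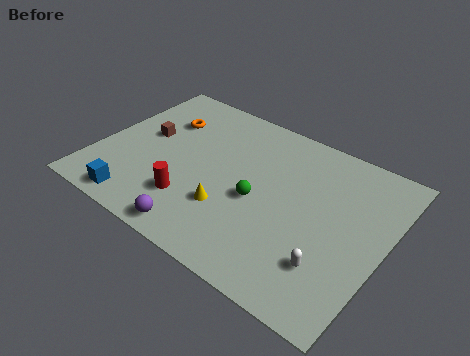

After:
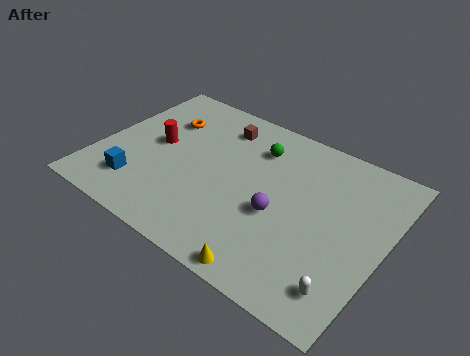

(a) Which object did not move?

the orange torus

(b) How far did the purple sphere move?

4.5

From (5.9, 1.0) to (9.2, 4.1), the purple sphere covered √(3.3² + 3.1²) ≈ 4.5 units.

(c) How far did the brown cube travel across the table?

4.1

The brown cube moved from about (2.1, 5.6) to (5.4, 8.1), a distance of √(3.3² + 2.5²) ≈ 4.1.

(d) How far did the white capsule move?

1.2

The white capsule was near (12.0, 2.6) before and (12.9, 1.8) after, so it travelled √(0.9² + 0.8²) ≈ 1.2 units.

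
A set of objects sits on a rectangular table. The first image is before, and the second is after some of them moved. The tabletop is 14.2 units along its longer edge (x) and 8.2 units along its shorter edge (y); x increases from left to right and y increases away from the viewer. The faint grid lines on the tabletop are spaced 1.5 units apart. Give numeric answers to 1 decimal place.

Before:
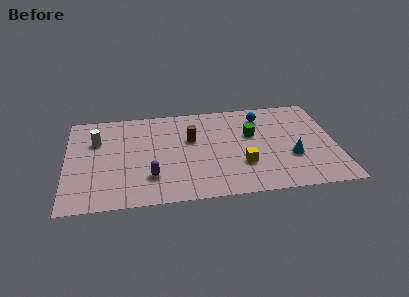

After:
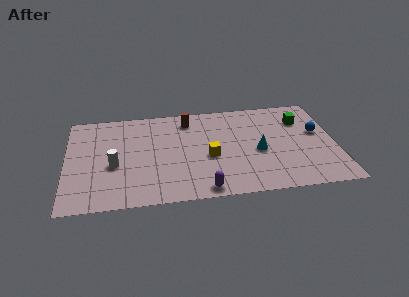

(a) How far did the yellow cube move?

1.9

The yellow cube was near (9.2, 2.6) before and (7.5, 3.5) after, so it travelled √(1.7² + 0.9²) ≈ 1.9 units.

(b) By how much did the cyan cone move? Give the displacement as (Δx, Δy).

(-1.7, 0.7)

The cyan cone started near (11.8, 2.9) and ended near (10.1, 3.6).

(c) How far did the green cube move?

2.8

The green cube moved from about (9.8, 5.1) to (12.5, 6.0), a distance of √(2.7² + 0.9²) ≈ 2.8.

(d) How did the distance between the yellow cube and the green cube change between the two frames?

+3.0

Before: roughly 2.6 units apart; after: 5.6. That's 3.0 units further apart.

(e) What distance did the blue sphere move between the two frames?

3.4

The blue sphere moved from about (10.4, 6.6) to (13.3, 4.8), a distance of √(2.9² + 1.8²) ≈ 3.4.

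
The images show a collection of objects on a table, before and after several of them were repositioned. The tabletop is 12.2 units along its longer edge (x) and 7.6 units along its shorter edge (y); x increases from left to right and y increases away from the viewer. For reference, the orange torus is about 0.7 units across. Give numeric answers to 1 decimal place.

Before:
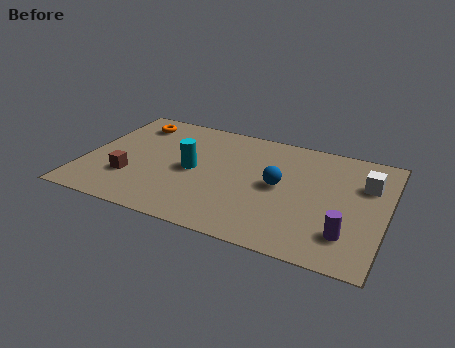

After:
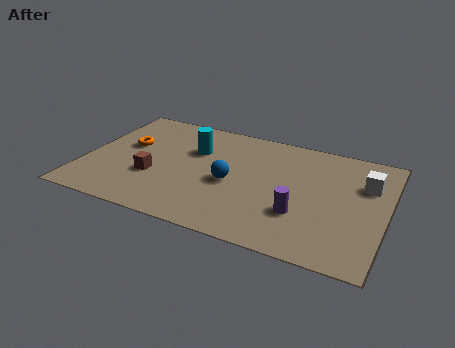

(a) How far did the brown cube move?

1.0

The brown cube moved from about (2.0, 2.3) to (2.9, 2.7), a distance of √(0.9² + 0.4²) ≈ 1.0.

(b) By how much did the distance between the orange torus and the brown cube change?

-1.7

Before: roughly 3.9 units apart; after: 2.2. That's 1.7 units closer together.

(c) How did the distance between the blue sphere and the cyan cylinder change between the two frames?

-1.1

They were about 3.5 units apart before and 2.4 after — 1.1 units closer together.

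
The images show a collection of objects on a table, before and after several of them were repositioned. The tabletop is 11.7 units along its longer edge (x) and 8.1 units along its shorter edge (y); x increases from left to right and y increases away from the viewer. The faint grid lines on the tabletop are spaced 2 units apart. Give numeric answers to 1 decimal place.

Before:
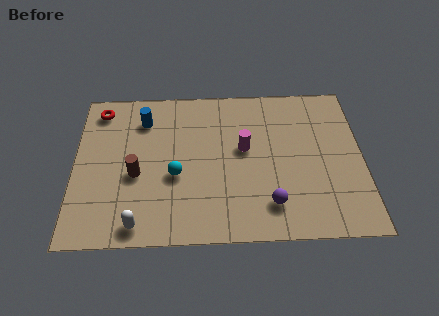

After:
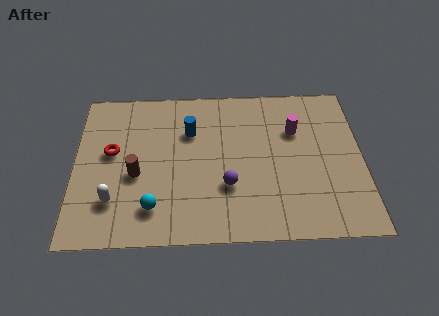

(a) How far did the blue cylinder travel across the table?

2.0

The blue cylinder was near (2.8, 6.3) before and (4.7, 5.6) after, so it travelled √(1.9² + 0.7²) ≈ 2.0 units.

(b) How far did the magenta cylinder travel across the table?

2.3

From (6.9, 4.6) to (9.0, 5.5), the magenta cylinder covered √(2.1² + 0.9²) ≈ 2.3 units.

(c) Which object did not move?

the brown cylinder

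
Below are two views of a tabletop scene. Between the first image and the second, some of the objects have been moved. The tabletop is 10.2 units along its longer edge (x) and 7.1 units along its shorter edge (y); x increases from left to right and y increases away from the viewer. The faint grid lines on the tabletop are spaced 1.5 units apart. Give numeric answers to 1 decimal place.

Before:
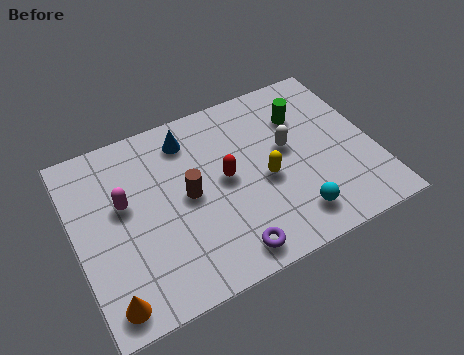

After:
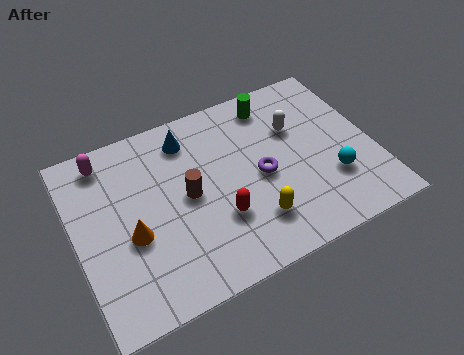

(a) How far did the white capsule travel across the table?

0.8

From (7.3, 4.0) to (7.7, 4.7), the white capsule covered √(0.4² + 0.7²) ≈ 0.8 units.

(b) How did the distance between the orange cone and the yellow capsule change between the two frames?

-1.8

They were about 6.0 units apart before and 4.2 after — 1.8 units closer together.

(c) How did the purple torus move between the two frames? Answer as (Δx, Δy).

(1.5, 2.4)

From the two frames, the purple torus sits at roughly (4.8, 0.9) before and (6.3, 3.3) after.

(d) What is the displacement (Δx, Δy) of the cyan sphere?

(1.5, 0.9)

The cyan sphere started near (7.1, 1.3) and ended near (8.6, 2.2).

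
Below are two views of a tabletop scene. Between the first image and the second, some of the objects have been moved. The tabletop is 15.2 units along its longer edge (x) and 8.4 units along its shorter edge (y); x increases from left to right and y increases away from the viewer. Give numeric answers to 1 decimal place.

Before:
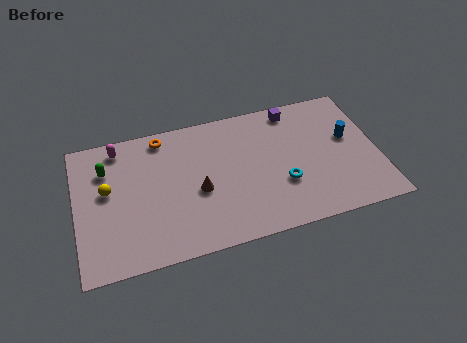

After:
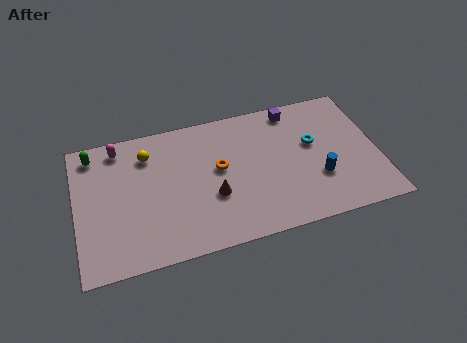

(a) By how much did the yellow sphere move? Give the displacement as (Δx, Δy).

(2.1, 1.7)

From the two frames, the yellow sphere sits at roughly (1.6, 4.8) before and (3.7, 6.5) after.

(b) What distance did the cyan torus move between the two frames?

2.7

The cyan torus was near (10.3, 2.9) before and (12.0, 5.0) after, so it travelled √(1.7² + 2.1²) ≈ 2.7 units.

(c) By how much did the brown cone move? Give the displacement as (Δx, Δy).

(0.7, -0.5)

The brown cone was at about (6.1, 3.6) and moved to about (6.8, 3.1).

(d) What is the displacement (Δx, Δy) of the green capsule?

(-0.6, 1.1)

The green capsule started near (1.6, 6.1) and ended near (1.0, 7.2).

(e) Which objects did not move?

the purple cube and the magenta capsule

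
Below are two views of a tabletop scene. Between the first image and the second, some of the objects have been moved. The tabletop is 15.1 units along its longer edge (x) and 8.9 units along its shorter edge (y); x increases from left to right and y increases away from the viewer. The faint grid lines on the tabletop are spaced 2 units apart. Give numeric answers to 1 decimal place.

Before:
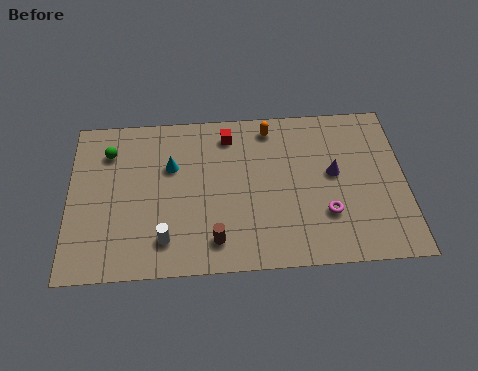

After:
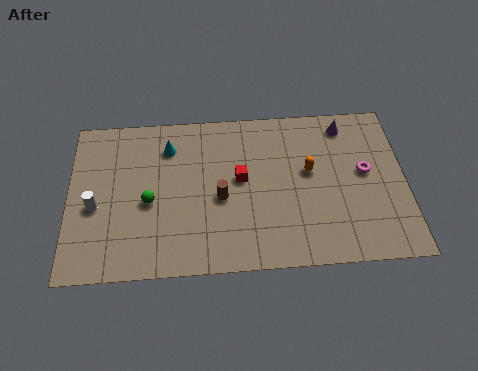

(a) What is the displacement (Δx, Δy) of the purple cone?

(0.6, 2.7)

The purple cone was at about (11.9, 4.9) and moved to about (12.5, 7.6).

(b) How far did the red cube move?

2.5

From (7.2, 7.4) to (7.7, 4.9), the red cube covered √(0.5² + 2.5²) ≈ 2.5 units.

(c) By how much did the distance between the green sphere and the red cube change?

-1.2

They were about 5.4 units apart before and 4.2 after — 1.2 units closer together.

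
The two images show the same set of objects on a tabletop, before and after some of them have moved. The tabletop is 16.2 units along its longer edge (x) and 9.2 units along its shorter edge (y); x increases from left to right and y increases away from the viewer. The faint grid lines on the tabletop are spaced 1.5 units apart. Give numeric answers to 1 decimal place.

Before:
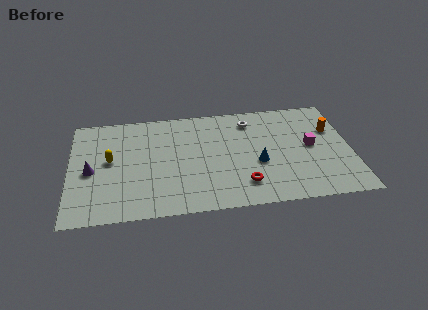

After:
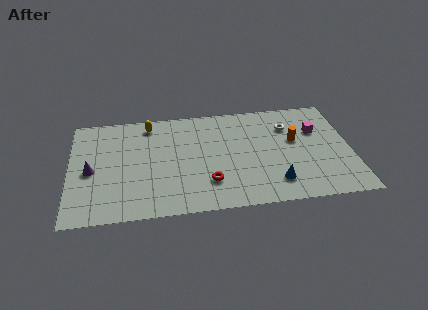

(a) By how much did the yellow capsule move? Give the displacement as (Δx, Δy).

(2.3, 2.9)

The yellow capsule was at about (2.3, 5.0) and moved to about (4.6, 7.9).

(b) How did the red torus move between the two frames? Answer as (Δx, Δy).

(-2.0, 0.4)

The red torus was at about (9.9, 2.0) and moved to about (7.9, 2.4).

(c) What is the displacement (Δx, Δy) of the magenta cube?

(0.4, 1.3)

From the two frames, the magenta cube sits at roughly (13.9, 4.8) before and (14.3, 6.1) after.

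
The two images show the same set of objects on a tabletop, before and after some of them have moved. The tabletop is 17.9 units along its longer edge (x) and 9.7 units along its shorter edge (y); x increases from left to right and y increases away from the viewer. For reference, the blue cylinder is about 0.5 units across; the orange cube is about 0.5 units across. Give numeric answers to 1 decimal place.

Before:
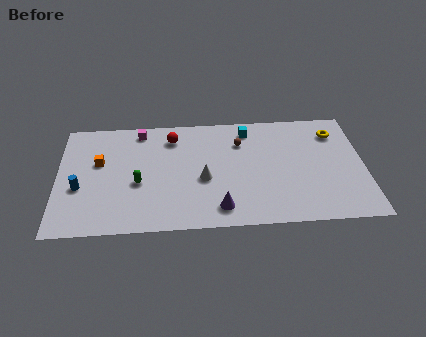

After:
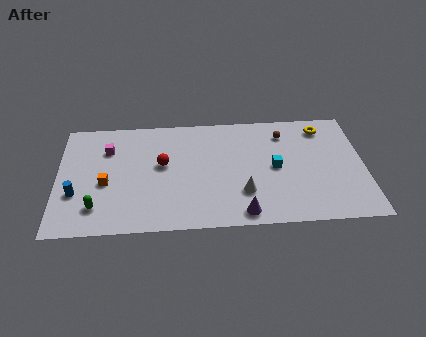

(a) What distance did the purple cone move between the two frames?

1.4

The purple cone moved from about (9.4, 1.6) to (10.7, 1.1), a distance of √(1.3² + 0.5²) ≈ 1.4.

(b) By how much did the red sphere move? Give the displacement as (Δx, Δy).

(-0.6, -2.3)

The red sphere was at about (6.7, 7.8) and moved to about (6.1, 5.5).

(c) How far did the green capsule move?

3.1

From (4.7, 4.0) to (2.3, 2.1), the green capsule covered √(2.4² + 1.9²) ≈ 3.1 units.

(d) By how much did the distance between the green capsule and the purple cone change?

+3.2

Before: roughly 5.3 units apart; after: 8.5. That's 3.2 units further apart.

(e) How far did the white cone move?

2.6

From (8.5, 4.1) to (10.8, 2.8), the white cone covered √(2.3² + 1.3²) ≈ 2.6 units.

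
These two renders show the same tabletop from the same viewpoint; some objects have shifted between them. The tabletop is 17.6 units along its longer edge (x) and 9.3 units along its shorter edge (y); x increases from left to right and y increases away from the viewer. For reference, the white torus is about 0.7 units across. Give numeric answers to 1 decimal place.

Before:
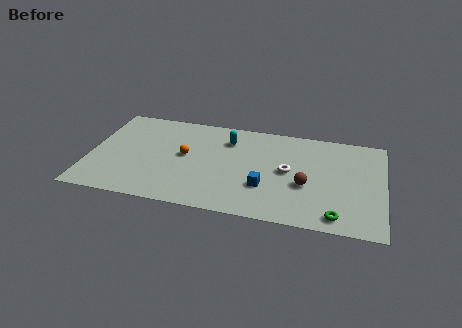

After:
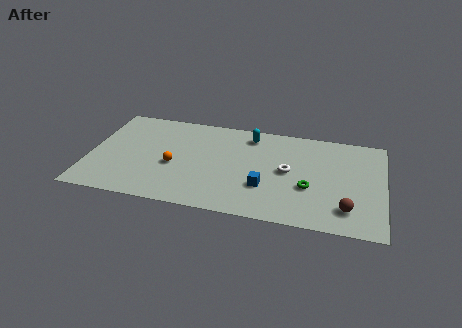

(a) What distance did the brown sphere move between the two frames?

3.0

The brown sphere moved from about (13.0, 3.7) to (15.5, 2.0), a distance of √(2.5² + 1.7²) ≈ 3.0.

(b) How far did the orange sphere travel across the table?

1.3

From (5.7, 5.0) to (5.1, 3.9), the orange sphere covered √(0.6² + 1.1²) ≈ 1.3 units.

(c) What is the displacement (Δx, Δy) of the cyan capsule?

(1.3, 0.7)

The cyan capsule started near (8.2, 7.1) and ended near (9.5, 7.8).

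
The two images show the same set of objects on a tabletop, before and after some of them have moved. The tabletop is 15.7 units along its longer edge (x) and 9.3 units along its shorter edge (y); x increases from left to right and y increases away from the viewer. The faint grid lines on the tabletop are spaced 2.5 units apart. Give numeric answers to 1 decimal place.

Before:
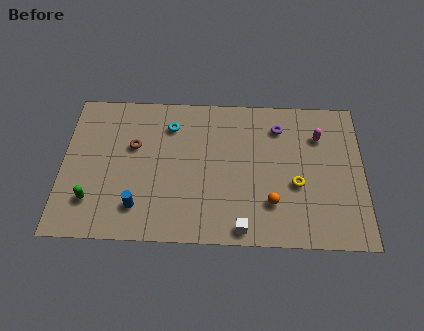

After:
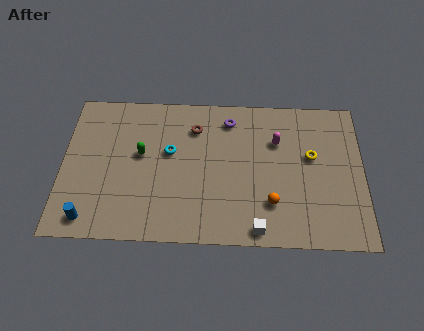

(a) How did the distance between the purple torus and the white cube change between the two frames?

+0.3

They were about 6.7 units apart before and 7.0 after — 0.3 units further apart.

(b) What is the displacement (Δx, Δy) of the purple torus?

(-2.6, 0.4)

The purple torus was at about (11.3, 7.3) and moved to about (8.7, 7.7).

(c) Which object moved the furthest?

the green capsule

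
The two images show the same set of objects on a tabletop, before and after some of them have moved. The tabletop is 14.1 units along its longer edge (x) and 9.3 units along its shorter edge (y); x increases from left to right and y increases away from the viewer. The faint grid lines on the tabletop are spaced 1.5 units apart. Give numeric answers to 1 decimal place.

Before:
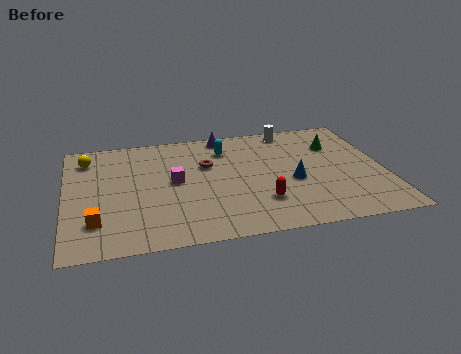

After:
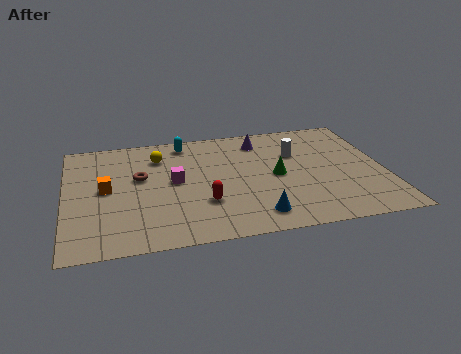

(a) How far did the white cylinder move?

2.1

From (10.2, 8.3) to (10.3, 6.2), the white cylinder covered √(0.1² + 2.1²) ≈ 2.1 units.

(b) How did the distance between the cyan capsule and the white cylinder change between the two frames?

+2.1

They were about 3.2 units apart before and 5.3 after — 2.1 units further apart.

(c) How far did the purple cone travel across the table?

1.8

The purple cone was near (7.2, 8.4) before and (8.8, 7.6) after, so it travelled √(1.6² + 0.8²) ≈ 1.8 units.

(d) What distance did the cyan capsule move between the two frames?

2.0

The cyan capsule moved from about (7.2, 7.2) to (5.4, 8.1), a distance of √(1.8² + 0.9²) ≈ 2.0.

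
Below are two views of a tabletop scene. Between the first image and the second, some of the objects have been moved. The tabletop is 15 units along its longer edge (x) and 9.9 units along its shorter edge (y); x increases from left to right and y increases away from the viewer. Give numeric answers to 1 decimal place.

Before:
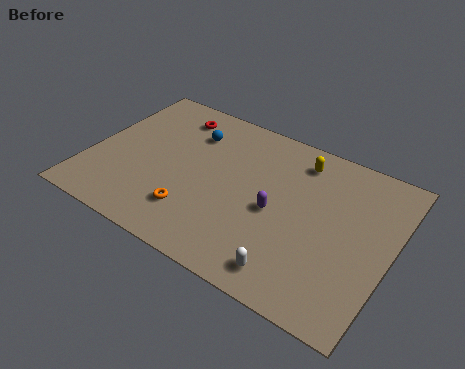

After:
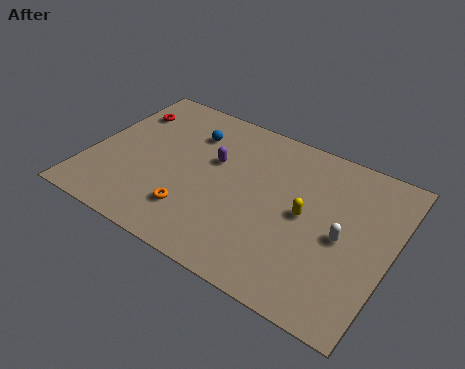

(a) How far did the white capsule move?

3.8

The white capsule was near (10.7, 1.4) before and (12.7, 4.6) after, so it travelled √(2.0² + 3.2²) ≈ 3.8 units.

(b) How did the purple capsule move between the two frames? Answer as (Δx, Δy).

(-3.4, 1.6)

The purple capsule started near (9.4, 4.5) and ended near (6.0, 6.1).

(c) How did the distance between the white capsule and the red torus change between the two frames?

+1.9

Before: roughly 9.9 units apart; after: 11.8. That's 1.9 units further apart.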